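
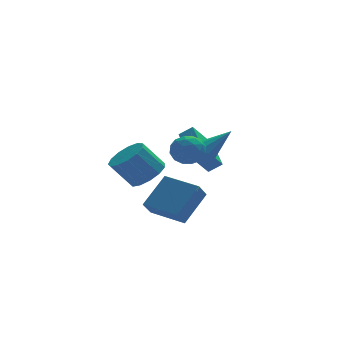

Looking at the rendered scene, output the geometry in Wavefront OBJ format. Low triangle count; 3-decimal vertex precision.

v -2.036 1.917 -0.943
v -1.374 1.347 -0.343
v -2.382 1.593 1.003
v -3.044 2.163 0.403
v -1.188 1.913 -0.307
v -2.196 2.159 1.039
v -1.271 2.481 -0.473
v -2.279 2.727 0.873
v -1.597 2.869 -0.789
v -2.605 3.116 0.557
v -2.062 2.955 -1.153
v -3.071 3.202 0.193
v -2.519 2.712 -1.451
v -3.528 2.958 -0.105
v -2.823 2.216 -1.587
v -3.831 2.462 -0.241
v -2.876 1.625 -1.519
v -3.885 1.871 -0.173
v -2.663 1.127 -1.268
v -3.671 1.373 0.078
v -2.251 0.879 -0.914
v -3.259 1.126 0.432
v -1.77 0.961 -0.569
v -2.778 1.208 0.777
v -2.742 -3.513 2.931
v -2.003 -3.168 3.24
v -1.997 -4.292 2.02
v -1.258 -3.947 2.329
v -1.727 -4.489 2.826
v -2.188 -4.007 3.389
v -1.812 -3.453 1.871
v -2.273 -2.971 2.434
v -1.428 -3.13 2.585
v -1.376 -3.771 3.175
v -2.624 -3.689 2.085
v -2.572 -4.33 2.675
v -2.438 -3.272 3.166
v -1.562 -4.188 2.094
v -1.838 -4.507 2.386
v -1.403 -4.304 2.568
v -2.547 -3.765 3.253
v -2.112 -3.562 3.435
v -1.95 -4.339 3.192
v -1.888 -3.898 1.825
v -1.453 -3.695 2.007
v -2.597 -3.156 2.692
v -2.162 -2.953 2.874
v -2.05 -3.121 2.068
v -1.665 -3.047 2.962
v -1.227 -3.505 2.426
v -1.553 -3.215 2.157
v -1.824 -2.931 2.488
v -1.635 -3.423 3.309
v -1.197 -3.882 2.773
v -1.473 -4.2 3.066
v -1.743 -3.917 3.397
v -1.297 -3.401 2.924
v -2.803 -3.578 2.487
v -2.365 -4.037 1.951
v -2.257 -3.543 1.863
v -2.527 -3.26 2.194
v -2.773 -3.955 2.834
v -2.335 -4.413 2.298
v -2.176 -4.529 2.772
v -2.447 -4.245 3.103
v -2.703 -4.059 2.336
v -1.065 -1.077 1.269
v -0.449 -1.299 1.746
v -0.831 0.905 1.888
v -0.215 0.683 2.365
v 0.035 -0.803 -0.025
v 0.651 -1.025 0.452
v 0.269 1.179 0.594
v 0.885 0.957 1.071
v -2.128 -2.631 -1.826
v -0.815 -1.9 -0.446
v -3.239 -1.031 -1.616
v -1.927 -0.3 -0.236
v -1.593 -2.16 -2.584
v -0.281 -1.429 -1.204
v -2.705 -0.56 -2.374
v -1.392 0.171 -0.994
v -0.94 -2.769 2.044
v -0.541 -2.649 1.506
v 0.46 -2.611 3.116
v -0.688 -2.28 1.643
v -0.931 -2.098 1.934
v -1.177 -2.172 2.266
v -1.333 -2.474 2.513
v -1.338 -2.888 2.581
v -1.192 -3.257 2.444
v -0.948 -3.44 2.154
v -0.702 -3.366 1.822
v -0.546 -3.064 1.574
f 2 1 5
f 2 5 3
f 3 5 6
f 3 6 4
f 5 1 7
f 5 7 6
f 6 7 8
f 6 8 4
f 7 1 9
f 7 9 8
f 8 9 10
f 8 10 4
f 9 1 11
f 9 11 10
f 10 11 12
f 10 12 4
f 11 1 13
f 11 13 12
f 12 13 14
f 12 14 4
f 13 1 15
f 13 15 14
f 14 15 16
f 14 16 4
f 15 1 17
f 15 17 16
f 16 17 18
f 16 18 4
f 17 1 19
f 17 19 18
f 18 19 20
f 18 20 4
f 19 1 21
f 19 21 20
f 20 21 22
f 20 22 4
f 21 1 23
f 21 23 22
f 22 23 24
f 22 24 4
f 23 1 2
f 23 2 24
f 24 2 3
f 24 3 4
f 25 62 41
f 62 36 65
f 41 65 30
f 62 65 41
f 25 41 37
f 41 30 42
f 37 42 26
f 41 42 37
f 25 37 46
f 37 26 47
f 46 47 32
f 37 47 46
f 25 46 58
f 46 32 61
f 58 61 35
f 46 61 58
f 25 58 62
f 58 35 66
f 62 66 36
f 58 66 62
f 26 42 53
f 42 30 56
f 53 56 34
f 42 56 53
f 30 65 43
f 65 36 64
f 43 64 29
f 65 64 43
f 36 66 63
f 66 35 59
f 63 59 27
f 66 59 63
f 35 61 60
f 61 32 48
f 60 48 31
f 61 48 60
f 32 47 52
f 47 26 49
f 52 49 33
f 47 49 52
f 28 54 40
f 54 34 55
f 40 55 29
f 54 55 40
f 28 40 38
f 40 29 39
f 38 39 27
f 40 39 38
f 28 38 45
f 38 27 44
f 45 44 31
f 38 44 45
f 28 45 50
f 45 31 51
f 50 51 33
f 45 51 50
f 28 50 54
f 50 33 57
f 54 57 34
f 50 57 54
f 29 55 43
f 55 34 56
f 43 56 30
f 55 56 43
f 27 39 63
f 39 29 64
f 63 64 36
f 39 64 63
f 31 44 60
f 44 27 59
f 60 59 35
f 44 59 60
f 33 51 52
f 51 31 48
f 52 48 32
f 51 48 52
f 34 57 53
f 57 33 49
f 53 49 26
f 57 49 53
f 68 70 67
f 71 68 67
f 67 70 69
f 69 71 67
f 68 74 70
f 72 68 71
f 72 74 68
f 70 74 69
f 73 71 69
f 69 74 73
f 73 72 71
f 74 72 73
f 76 78 75
f 79 76 75
f 75 78 77
f 77 79 75
f 76 82 78
f 80 76 79
f 80 82 76
f 78 82 77
f 81 79 77
f 77 82 81
f 81 80 79
f 82 80 81
f 84 83 86
f 84 86 85
f 86 83 87
f 86 87 85
f 87 83 88
f 87 88 85
f 88 83 89
f 88 89 85
f 89 83 90
f 89 90 85
f 90 83 91
f 90 91 85
f 91 83 92
f 91 92 85
f 92 83 93
f 92 93 85
f 93 83 94
f 93 94 85
f 94 83 84
f 94 84 85



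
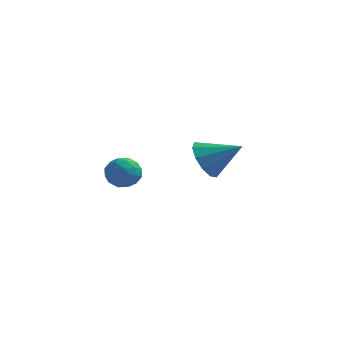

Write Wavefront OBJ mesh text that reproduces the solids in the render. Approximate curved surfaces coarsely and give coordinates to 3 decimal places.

v -4.196 -0.232 0.434
v -3.474 -0.155 0.683
v -4.106 -1.465 0.557
v -3.384 -1.388 0.806
v -3.968 -1.148 1.242
v -4.024 -0.386 1.166
v -3.556 -1.234 0.074
v -3.612 -0.472 -0.002
v -3.079 -0.774 0.46
v -3.333 -0.72 1.182
v -4.247 -0.9 0.058
v -4.501 -0.846 0.78
v -3.843 -0.086 0.548
v -3.737 -1.534 0.692
v -4.08 -1.393 0.949
v -3.656 -1.348 1.095
v -4.166 -0.221 0.832
v -3.742 -0.176 0.978
v -4.032 -0.759 1.307
v -3.838 -1.444 0.262
v -3.414 -1.399 0.408
v -3.924 -0.272 0.145
v -3.5 -0.227 0.291
v -3.548 -0.861 -0.067
v -3.186 -0.404 0.563
v -3.133 -1.128 0.635
v -3.234 -1.038 0.205
v -3.267 -0.59 0.16
v -3.336 -0.372 0.987
v -3.283 -1.097 1.06
v -3.626 -0.956 1.316
v -3.659 -0.508 1.272
v -3.103 -0.736 0.857
v -4.297 -0.523 0.18
v -4.244 -1.248 0.253
v -3.921 -1.112 -0.032
v -3.954 -0.664 -0.076
v -4.447 -0.492 0.605
v -4.394 -1.216 0.677
v -4.313 -1.03 1.08
v -4.346 -0.582 1.035
v -4.477 -0.884 0.383
v -1.669 3.949 -0.489
v -1.227 4.368 -1.282
v -0.191 4.011 0.369
v -1.452 4.821 -0.927
v -1.76 4.941 -0.405
v -2.033 4.683 0.085
v -2.167 4.144 0.356
v -2.111 3.53 0.305
v -1.887 3.077 -0.05
v -1.579 2.957 -0.572
v -1.306 3.215 -1.063
v -1.171 3.754 -1.334
f 1 38 17
f 38 12 41
f 17 41 6
f 38 41 17
f 1 17 13
f 17 6 18
f 13 18 2
f 17 18 13
f 1 13 22
f 13 2 23
f 22 23 8
f 13 23 22
f 1 22 34
f 22 8 37
f 34 37 11
f 22 37 34
f 1 34 38
f 34 11 42
f 38 42 12
f 34 42 38
f 2 18 29
f 18 6 32
f 29 32 10
f 18 32 29
f 6 41 19
f 41 12 40
f 19 40 5
f 41 40 19
f 12 42 39
f 42 11 35
f 39 35 3
f 42 35 39
f 11 37 36
f 37 8 24
f 36 24 7
f 37 24 36
f 8 23 28
f 23 2 25
f 28 25 9
f 23 25 28
f 4 30 16
f 30 10 31
f 16 31 5
f 30 31 16
f 4 16 14
f 16 5 15
f 14 15 3
f 16 15 14
f 4 14 21
f 14 3 20
f 21 20 7
f 14 20 21
f 4 21 26
f 21 7 27
f 26 27 9
f 21 27 26
f 4 26 30
f 26 9 33
f 30 33 10
f 26 33 30
f 5 31 19
f 31 10 32
f 19 32 6
f 31 32 19
f 3 15 39
f 15 5 40
f 39 40 12
f 15 40 39
f 7 20 36
f 20 3 35
f 36 35 11
f 20 35 36
f 9 27 28
f 27 7 24
f 28 24 8
f 27 24 28
f 10 33 29
f 33 9 25
f 29 25 2
f 33 25 29
f 44 43 46
f 44 46 45
f 46 43 47
f 46 47 45
f 47 43 48
f 47 48 45
f 48 43 49
f 48 49 45
f 49 43 50
f 49 50 45
f 50 43 51
f 50 51 45
f 51 43 52
f 51 52 45
f 52 43 53
f 52 53 45
f 53 43 54
f 53 54 45
f 54 43 44
f 54 44 45



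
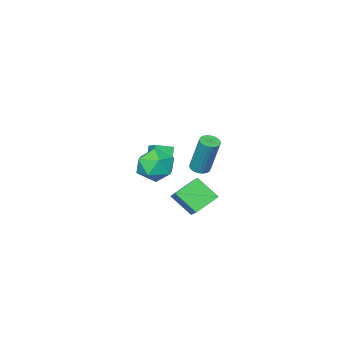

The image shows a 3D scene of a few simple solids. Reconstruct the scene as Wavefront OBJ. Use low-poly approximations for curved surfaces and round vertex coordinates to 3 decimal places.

v -3.804 -4.859 2.658
v -3.451 -3.895 3.176
v -4.605 -4.444 2.432
v -4.252 -3.48 2.951
v -3.368 -4.52 1.729
v -3.015 -3.556 2.248
v -4.169 -4.105 1.504
v -3.816 -3.141 2.022
v -0.561 -0.099 4.553
v -0.025 -0.257 3.687
v -1.675 -1.243 4.073
v -1.139 -1.401 3.207
v -0.75 -1.696 4.115
v -0.062 -0.989 4.411
v -1.638 -0.511 3.349
v -0.95 0.196 3.645
v -0.691 -0.512 2.943
v -0.142 -1.245 3.416
v -1.558 -0.255 4.344
v -1.009 -0.988 4.817
v -3.55 -0.754 2.84
v -3.04 -0.755 2.841
v -3.04 -0.047 4.86
v -3.55 -0.046 4.86
v -3.078 -0.571 2.776
v -3.079 0.137 4.796
v -3.188 -0.414 2.721
v -3.189 0.293 4.741
v -3.353 -0.31 2.685
v -3.354 0.398 4.704
v -3.549 -0.272 2.672
v -3.549 0.435 4.691
v -3.744 -0.309 2.684
v -3.744 0.399 4.704
v -3.91 -0.413 2.721
v -3.91 0.295 4.74
v -4.02 -0.569 2.775
v -4.021 0.139 4.795
v -4.06 -0.753 2.84
v -4.06 -0.045 4.859
v -4.021 -0.937 2.904
v -4.022 -0.229 4.924
v -3.911 -1.093 2.959
v -3.912 -0.386 4.979
v -3.746 -1.198 2.996
v -3.747 -0.49 5.015
v -3.551 -1.235 3.009
v -3.551 -0.528 5.028
v -3.356 -1.199 2.996
v -3.356 -0.491 5.016
v -3.19 -1.095 2.96
v -3.19 -0.387 4.979
v -3.079 -0.939 2.905
v -3.08 -0.231 4.925
v -1.184 1.391 1.405
v -0.78 0.416 2.355
v -2.32 1.586 2.088
v -1.917 0.61 3.037
v -0.343 2.73 2.423
v 0.06 1.754 3.372
v -1.48 2.924 3.105
v -1.076 1.949 4.055
f 2 4 1
f 5 2 1
f 1 4 3
f 3 5 1
f 2 8 4
f 6 2 5
f 6 8 2
f 4 8 3
f 7 5 3
f 3 8 7
f 7 6 5
f 8 6 7
f 9 20 14
f 9 14 10
f 9 10 16
f 9 16 19
f 9 19 20
f 10 14 18
f 14 20 13
f 20 19 11
f 19 16 15
f 16 10 17
f 12 18 13
f 12 13 11
f 12 11 15
f 12 15 17
f 12 17 18
f 13 18 14
f 11 13 20
f 15 11 19
f 17 15 16
f 18 17 10
f 22 21 25
f 22 25 23
f 23 25 26
f 23 26 24
f 25 21 27
f 25 27 26
f 26 27 28
f 26 28 24
f 27 21 29
f 27 29 28
f 28 29 30
f 28 30 24
f 29 21 31
f 29 31 30
f 30 31 32
f 30 32 24
f 31 21 33
f 31 33 32
f 32 33 34
f 32 34 24
f 33 21 35
f 33 35 34
f 34 35 36
f 34 36 24
f 35 21 37
f 35 37 36
f 36 37 38
f 36 38 24
f 37 21 39
f 37 39 38
f 38 39 40
f 38 40 24
f 39 21 41
f 39 41 40
f 40 41 42
f 40 42 24
f 41 21 43
f 41 43 42
f 42 43 44
f 42 44 24
f 43 21 45
f 43 45 44
f 44 45 46
f 44 46 24
f 45 21 47
f 45 47 46
f 46 47 48
f 46 48 24
f 47 21 49
f 47 49 48
f 48 49 50
f 48 50 24
f 49 21 51
f 49 51 50
f 50 51 52
f 50 52 24
f 51 21 53
f 51 53 52
f 52 53 54
f 52 54 24
f 53 21 22
f 53 22 54
f 54 22 23
f 54 23 24
f 56 58 55
f 59 56 55
f 55 58 57
f 57 59 55
f 56 62 58
f 60 56 59
f 60 62 56
f 58 62 57
f 61 59 57
f 57 62 61
f 61 60 59
f 62 60 61



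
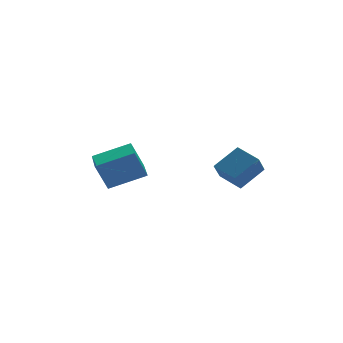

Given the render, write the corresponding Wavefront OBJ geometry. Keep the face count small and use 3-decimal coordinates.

v 0.486 -0.549 2.572
v 1.766 -0.406 3.487
v 0.048 0.655 2.996
v 1.329 0.799 3.911
v 1.071 -0.019 1.669
v 2.352 0.125 2.584
v 0.634 1.186 2.093
v 1.914 1.329 3.008
v -4.636 1.78 2.008
v -5.182 1.971 3.402
v -4.085 3.367 2.006
v -4.631 3.558 3.401
v -2.969 1.202 2.739
v -3.515 1.393 4.134
v -2.418 2.789 2.738
v -2.964 2.98 4.132
f 2 4 1
f 5 2 1
f 1 4 3
f 3 5 1
f 2 8 4
f 6 2 5
f 6 8 2
f 4 8 3
f 7 5 3
f 3 8 7
f 7 6 5
f 8 6 7
f 10 12 9
f 13 10 9
f 9 12 11
f 11 13 9
f 10 16 12
f 14 10 13
f 14 16 10
f 12 16 11
f 15 13 11
f 11 16 15
f 15 14 13
f 16 14 15



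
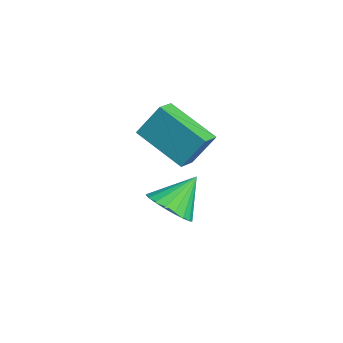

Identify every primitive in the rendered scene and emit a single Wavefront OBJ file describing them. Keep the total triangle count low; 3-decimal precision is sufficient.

v 3.433 1.881 -2.184
v 4.333 1.864 -1.851
v 3.027 2.919 -1.036
v 4.348 2.163 -2.115
v 4.205 2.413 -2.391
v 3.929 2.571 -2.632
v 3.566 2.61 -2.795
v 3.181 2.523 -2.853
v 2.839 2.325 -2.795
v 2.6 2.05 -2.631
v 2.505 1.746 -2.39
v 2.571 1.466 -2.114
v 2.785 1.257 -1.849
v 3.112 1.156 -1.643
v 3.494 1.181 -1.53
v 3.865 1.327 -1.53
v 4.162 1.568 -1.644
v 3.099 0.855 1.476
v 3.24 1.623 2.687
v 2.489 1.361 1.227
v 2.631 2.128 2.437
v 4.489 2.072 0.543
v 4.631 2.839 1.753
v 3.88 2.577 0.293
v 4.021 3.345 1.504
f 2 1 4
f 2 4 3
f 4 1 5
f 4 5 3
f 5 1 6
f 5 6 3
f 6 1 7
f 6 7 3
f 7 1 8
f 7 8 3
f 8 1 9
f 8 9 3
f 9 1 10
f 9 10 3
f 10 1 11
f 10 11 3
f 11 1 12
f 11 12 3
f 12 1 13
f 12 13 3
f 13 1 14
f 13 14 3
f 14 1 15
f 14 15 3
f 15 1 16
f 15 16 3
f 16 1 17
f 16 17 3
f 17 1 2
f 17 2 3
f 19 21 18
f 22 19 18
f 18 21 20
f 20 22 18
f 19 25 21
f 23 19 22
f 23 25 19
f 21 25 20
f 24 22 20
f 20 25 24
f 24 23 22
f 25 23 24



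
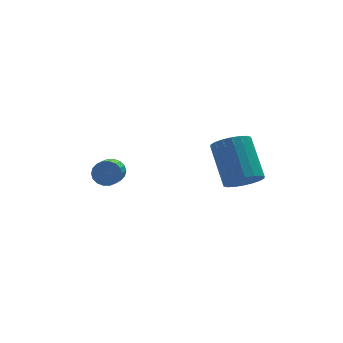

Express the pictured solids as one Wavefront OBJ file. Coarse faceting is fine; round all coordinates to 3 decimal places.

v -2.928 3.618 3.389
v -2.518 3.672 3.85
v -3.001 2.717 4.392
v -3.412 2.662 3.931
v -2.728 3.827 3.937
v -3.211 2.872 4.479
v -2.978 3.942 3.915
v -3.462 2.986 4.457
v -3.219 3.992 3.789
v -3.702 3.036 4.331
v -3.402 3.968 3.584
v -3.885 3.012 4.126
v -3.491 3.874 3.34
v -3.974 2.919 3.882
v -3.468 3.73 3.106
v -3.952 2.775 3.648
v -3.339 3.563 2.928
v -3.822 2.608 3.47
v -3.129 3.408 2.841
v -3.612 2.453 3.383
v -2.878 3.294 2.863
v -3.362 2.338 3.405
v -2.638 3.244 2.989
v -3.121 2.288 3.531
v -2.455 3.268 3.194
v -2.938 2.312 3.736
v -2.366 3.361 3.438
v -2.849 2.406 3.98
v -2.388 3.505 3.672
v -2.872 2.55 4.214
v 1.92 1.164 3.243
v 2.458 1.618 2.731
v 2.458 3.21 4.146
v 1.92 2.756 4.657
v 2.108 1.728 2.608
v 2.108 3.32 4.022
v 1.721 1.726 2.61
v 1.721 3.319 4.024
v 1.373 1.613 2.737
v 1.373 3.206 4.152
v 1.134 1.411 2.964
v 1.134 3.004 4.379
v 1.05 1.16 3.247
v 1.05 2.752 4.662
v 1.139 0.91 3.529
v 1.139 2.502 4.943
v 1.382 0.71 3.754
v 1.382 2.302 5.169
v 1.732 0.6 3.878
v 1.732 2.192 5.292
v 2.119 0.601 3.876
v 2.119 2.194 5.29
v 2.467 0.714 3.748
v 2.467 2.307 5.163
v 2.706 0.916 3.521
v 2.706 2.509 4.936
v 2.79 1.168 3.238
v 2.79 2.76 4.653
v 2.701 1.418 2.957
v 2.701 3.01 4.371
f 2 1 5
f 2 5 3
f 3 5 6
f 3 6 4
f 5 1 7
f 5 7 6
f 6 7 8
f 6 8 4
f 7 1 9
f 7 9 8
f 8 9 10
f 8 10 4
f 9 1 11
f 9 11 10
f 10 11 12
f 10 12 4
f 11 1 13
f 11 13 12
f 12 13 14
f 12 14 4
f 13 1 15
f 13 15 14
f 14 15 16
f 14 16 4
f 15 1 17
f 15 17 16
f 16 17 18
f 16 18 4
f 17 1 19
f 17 19 18
f 18 19 20
f 18 20 4
f 19 1 21
f 19 21 20
f 20 21 22
f 20 22 4
f 21 1 23
f 21 23 22
f 22 23 24
f 22 24 4
f 23 1 25
f 23 25 24
f 24 25 26
f 24 26 4
f 25 1 27
f 25 27 26
f 26 27 28
f 26 28 4
f 27 1 29
f 27 29 28
f 28 29 30
f 28 30 4
f 29 1 2
f 29 2 30
f 30 2 3
f 30 3 4
f 32 31 35
f 32 35 33
f 33 35 36
f 33 36 34
f 35 31 37
f 35 37 36
f 36 37 38
f 36 38 34
f 37 31 39
f 37 39 38
f 38 39 40
f 38 40 34
f 39 31 41
f 39 41 40
f 40 41 42
f 40 42 34
f 41 31 43
f 41 43 42
f 42 43 44
f 42 44 34
f 43 31 45
f 43 45 44
f 44 45 46
f 44 46 34
f 45 31 47
f 45 47 46
f 46 47 48
f 46 48 34
f 47 31 49
f 47 49 48
f 48 49 50
f 48 50 34
f 49 31 51
f 49 51 50
f 50 51 52
f 50 52 34
f 51 31 53
f 51 53 52
f 52 53 54
f 52 54 34
f 53 31 55
f 53 55 54
f 54 55 56
f 54 56 34
f 55 31 57
f 55 57 56
f 56 57 58
f 56 58 34
f 57 31 59
f 57 59 58
f 58 59 60
f 58 60 34
f 59 31 32
f 59 32 60
f 60 32 33
f 60 33 34



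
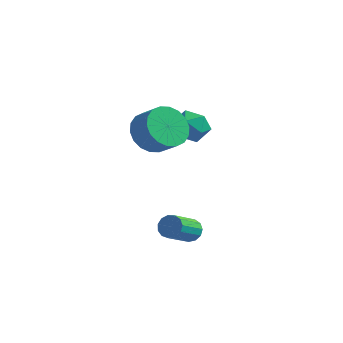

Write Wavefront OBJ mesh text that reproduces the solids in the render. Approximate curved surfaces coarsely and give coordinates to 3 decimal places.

v 2.333 -0.757 -2.127
v 2.875 -0.711 -1.926
v 2.649 -2.016 -1.011
v 2.107 -2.063 -1.213
v 2.687 -0.536 -1.724
v 2.46 -1.841 -0.809
v 2.386 -0.432 -1.65
v 2.159 -1.737 -0.735
v 2.069 -0.431 -1.728
v 1.842 -1.736 -0.813
v 1.835 -0.534 -1.932
v 1.608 -1.839 -1.017
v 1.76 -0.707 -2.198
v 1.533 -2.013 -1.284
v 1.867 -0.897 -2.442
v 1.64 -2.202 -1.527
v 2.122 -1.042 -2.586
v 1.895 -2.347 -1.671
v 2.444 -1.097 -2.584
v 2.217 -2.402 -1.67
v 2.731 -1.044 -2.438
v 2.504 -2.349 -1.523
v 2.892 -0.9 -2.192
v 2.665 -2.205 -1.277
v 0.185 -0.061 2.694
v 0.853 0.046 1.877
v 1.763 -0.192 2.59
v 1.095 -0.299 3.406
v 0.83 0.484 2.052
v 1.74 0.246 2.765
v 0.68 0.813 2.354
v 1.589 0.575 3.067
v 0.431 0.97 2.724
v 1.341 0.732 3.437
v 0.134 0.922 3.087
v 1.044 0.684 3.8
v -0.153 0.68 3.372
v 0.757 0.442 4.085
v -0.373 0.291 3.523
v 0.537 0.053 4.236
v -0.483 -0.168 3.51
v 0.427 -0.406 4.223
v -0.46 -0.606 3.335
v 0.45 -0.844 4.048
v -0.309 -0.935 3.033
v 0.6 -1.173 3.746
v -0.061 -1.092 2.663
v 0.849 -1.33 3.376
v 0.236 -1.044 2.3
v 1.146 -1.282 3.013
v 0.523 -0.802 2.015
v 1.433 -1.04 2.728
v 0.743 -0.413 1.864
v 1.653 -0.651 2.577
v 0.612 2.091 3.053
v 1.046 2.716 2.565
v 0.914 1.084 2.035
v 1.348 1.709 1.547
v 1.697 1.426 2.331
v 1.51 2.048 2.961
v 0.45 1.752 1.639
v 0.263 2.374 2.269
v 0.946 2.506 1.691
v 1.717 2.304 2.118
v 0.243 1.496 2.482
v 1.014 1.294 2.909
f 2 1 5
f 2 5 3
f 3 5 6
f 3 6 4
f 5 1 7
f 5 7 6
f 6 7 8
f 6 8 4
f 7 1 9
f 7 9 8
f 8 9 10
f 8 10 4
f 9 1 11
f 9 11 10
f 10 11 12
f 10 12 4
f 11 1 13
f 11 13 12
f 12 13 14
f 12 14 4
f 13 1 15
f 13 15 14
f 14 15 16
f 14 16 4
f 15 1 17
f 15 17 16
f 16 17 18
f 16 18 4
f 17 1 19
f 17 19 18
f 18 19 20
f 18 20 4
f 19 1 21
f 19 21 20
f 20 21 22
f 20 22 4
f 21 1 23
f 21 23 22
f 22 23 24
f 22 24 4
f 23 1 2
f 23 2 24
f 24 2 3
f 24 3 4
f 26 25 29
f 26 29 27
f 27 29 30
f 27 30 28
f 29 25 31
f 29 31 30
f 30 31 32
f 30 32 28
f 31 25 33
f 31 33 32
f 32 33 34
f 32 34 28
f 33 25 35
f 33 35 34
f 34 35 36
f 34 36 28
f 35 25 37
f 35 37 36
f 36 37 38
f 36 38 28
f 37 25 39
f 37 39 38
f 38 39 40
f 38 40 28
f 39 25 41
f 39 41 40
f 40 41 42
f 40 42 28
f 41 25 43
f 41 43 42
f 42 43 44
f 42 44 28
f 43 25 45
f 43 45 44
f 44 45 46
f 44 46 28
f 45 25 47
f 45 47 46
f 46 47 48
f 46 48 28
f 47 25 49
f 47 49 48
f 48 49 50
f 48 50 28
f 49 25 51
f 49 51 50
f 50 51 52
f 50 52 28
f 51 25 53
f 51 53 52
f 52 53 54
f 52 54 28
f 53 25 26
f 53 26 54
f 54 26 27
f 54 27 28
f 55 66 60
f 55 60 56
f 55 56 62
f 55 62 65
f 55 65 66
f 56 60 64
f 60 66 59
f 66 65 57
f 65 62 61
f 62 56 63
f 58 64 59
f 58 59 57
f 58 57 61
f 58 61 63
f 58 63 64
f 59 64 60
f 57 59 66
f 61 57 65
f 63 61 62
f 64 63 56



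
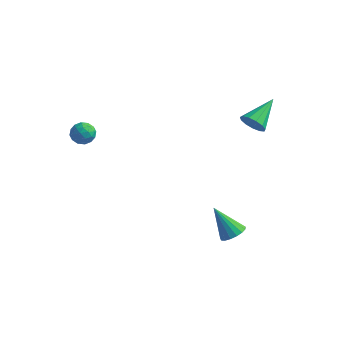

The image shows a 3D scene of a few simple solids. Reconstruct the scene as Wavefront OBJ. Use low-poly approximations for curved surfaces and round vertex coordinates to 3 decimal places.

v 3.688 -0.032 -4.555
v 4.105 0.469 -4.25
v 2.592 -0.028 -3.065
v 3.87 0.652 -4.423
v 3.593 0.678 -4.627
v 3.338 0.542 -4.814
v 3.163 0.274 -4.942
v 3.108 -0.064 -4.981
v 3.186 -0.395 -4.923
v 3.379 -0.642 -4.781
v 3.643 -0.75 -4.587
v 3.916 -0.693 -4.385
v 4.138 -0.485 -4.223
v 4.257 -0.173 -4.137
v 4.245 0.171 -4.147
v -2.885 -2.575 2.474
v -2.326 -2.864 2.235
v -3.214 -3.536 2.865
v -2.655 -3.825 2.626
v -2.617 -3.394 3.14
v -2.413 -2.799 2.899
v -3.127 -3.601 2.201
v -2.923 -3.006 1.96
v -2.476 -3.498 2.066
v -2.16 -3.37 2.647
v -3.38 -3.03 2.453
v -3.064 -2.902 3.034
v -2.576 -2.635 2.32
v -2.964 -3.765 2.78
v -2.941 -3.512 3.082
v -2.613 -3.681 2.941
v -2.628 -2.597 2.711
v -2.299 -2.767 2.57
v -2.47 -3.078 3.102
v -3.241 -3.633 2.53
v -2.912 -3.803 2.389
v -2.927 -2.719 2.159
v -2.599 -2.888 2.018
v -3.07 -3.322 1.998
v -2.336 -3.177 2.08
v -2.53 -3.742 2.31
v -2.807 -3.61 2.06
v -2.687 -3.261 1.918
v -2.151 -3.102 2.422
v -2.344 -3.667 2.651
v -2.322 -3.414 2.954
v -2.202 -3.064 2.812
v -2.239 -3.475 2.322
v -3.196 -2.733 2.449
v -3.389 -3.298 2.678
v -3.338 -3.336 2.288
v -3.218 -2.986 2.146
v -3.01 -2.658 2.79
v -3.204 -3.223 3.02
v -2.853 -3.139 3.182
v -2.733 -2.79 3.04
v -3.301 -2.925 2.778
v 3.409 2.293 1.97
v 3.653 2.582 1.346
v 3.651 3.947 2.83
v 3.246 2.64 1.349
v 2.891 2.588 1.549
v 2.7 2.442 1.883
v 2.734 2.249 2.244
v 2.983 2.07 2.519
v 3.367 1.962 2.619
v 3.764 1.959 2.513
v 4.049 2.062 2.235
v 4.13 2.238 1.872
v 3.983 2.432 1.541
f 2 1 4
f 2 4 3
f 4 1 5
f 4 5 3
f 5 1 6
f 5 6 3
f 6 1 7
f 6 7 3
f 7 1 8
f 7 8 3
f 8 1 9
f 8 9 3
f 9 1 10
f 9 10 3
f 10 1 11
f 10 11 3
f 11 1 12
f 11 12 3
f 12 1 13
f 12 13 3
f 13 1 14
f 13 14 3
f 14 1 15
f 14 15 3
f 15 1 2
f 15 2 3
f 16 53 32
f 53 27 56
f 32 56 21
f 53 56 32
f 16 32 28
f 32 21 33
f 28 33 17
f 32 33 28
f 16 28 37
f 28 17 38
f 37 38 23
f 28 38 37
f 16 37 49
f 37 23 52
f 49 52 26
f 37 52 49
f 16 49 53
f 49 26 57
f 53 57 27
f 49 57 53
f 17 33 44
f 33 21 47
f 44 47 25
f 33 47 44
f 21 56 34
f 56 27 55
f 34 55 20
f 56 55 34
f 27 57 54
f 57 26 50
f 54 50 18
f 57 50 54
f 26 52 51
f 52 23 39
f 51 39 22
f 52 39 51
f 23 38 43
f 38 17 40
f 43 40 24
f 38 40 43
f 19 45 31
f 45 25 46
f 31 46 20
f 45 46 31
f 19 31 29
f 31 20 30
f 29 30 18
f 31 30 29
f 19 29 36
f 29 18 35
f 36 35 22
f 29 35 36
f 19 36 41
f 36 22 42
f 41 42 24
f 36 42 41
f 19 41 45
f 41 24 48
f 45 48 25
f 41 48 45
f 20 46 34
f 46 25 47
f 34 47 21
f 46 47 34
f 18 30 54
f 30 20 55
f 54 55 27
f 30 55 54
f 22 35 51
f 35 18 50
f 51 50 26
f 35 50 51
f 24 42 43
f 42 22 39
f 43 39 23
f 42 39 43
f 25 48 44
f 48 24 40
f 44 40 17
f 48 40 44
f 59 58 61
f 59 61 60
f 61 58 62
f 61 62 60
f 62 58 63
f 62 63 60
f 63 58 64
f 63 64 60
f 64 58 65
f 64 65 60
f 65 58 66
f 65 66 60
f 66 58 67
f 66 67 60
f 67 58 68
f 67 68 60
f 68 58 69
f 68 69 60
f 69 58 70
f 69 70 60
f 70 58 59
f 70 59 60



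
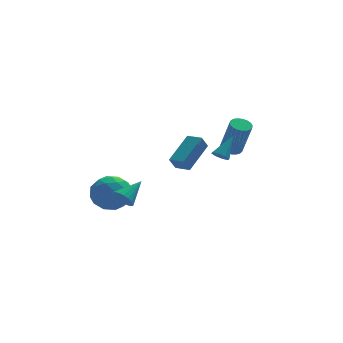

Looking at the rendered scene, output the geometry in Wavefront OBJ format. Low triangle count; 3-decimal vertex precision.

v 0.301 2.752 -0.23
v 1.576 4.055 0.853
v 0.695 2.99 -0.98
v 1.97 4.292 0.103
v 0.93 2.048 -0.123
v 2.205 3.35 0.96
v 1.324 2.285 -0.873
v 2.599 3.588 0.21
v -3.285 2.122 -2.805
v -2.753 2.711 -1.893
v -3.327 0.489 -1.727
v -2.795 1.078 -0.815
v -3.931 1.348 -1.128
v -3.905 2.357 -1.794
v -2.175 0.843 -1.826
v -2.149 1.852 -2.492
v -2.067 1.92 -1.288
v -3.152 2.232 -0.856
v -2.928 0.968 -2.764
v -4.013 1.28 -2.332
v -3.016 2.56 -2.443
v -3.064 0.64 -1.177
v -3.732 0.799 -1.361
v -3.42 1.145 -0.824
v -3.693 2.352 -2.385
v -3.38 2.698 -1.849
v -4.072 1.897 -1.4
v -2.7 0.502 -1.771
v -2.387 0.848 -1.235
v -2.66 2.055 -2.796
v -2.348 2.401 -2.259
v -2.008 1.303 -2.22
v -2.299 2.441 -1.551
v -2.324 1.481 -0.918
v -1.959 1.343 -1.512
v -1.944 1.936 -1.904
v -2.938 2.625 -1.298
v -2.962 1.665 -0.664
v -3.63 1.824 -0.848
v -3.615 2.417 -1.24
v -2.534 2.16 -0.942
v -3.118 1.535 -2.956
v -3.142 0.575 -2.322
v -2.465 0.783 -2.38
v -2.45 1.376 -2.772
v -3.756 1.719 -2.702
v -3.781 0.759 -2.069
v -4.136 1.264 -1.716
v -4.121 1.857 -2.108
v -3.546 1.04 -2.678
v 3.58 2.352 0.493
v 3.953 1.904 0.281
v 4.313 1.241 2.315
v 3.94 1.688 2.527
v 4.117 2.099 0.315
v 4.478 1.436 2.35
v 4.189 2.338 0.38
v 4.55 1.675 2.415
v 4.156 2.579 0.465
v 4.516 1.916 2.499
v 4.022 2.781 0.554
v 4.383 2.118 2.589
v 3.813 2.909 0.633
v 4.173 2.246 2.668
v 3.563 2.94 0.688
v 3.923 2.277 2.722
v 3.315 2.869 0.708
v 3.676 2.206 2.743
v 3.114 2.709 0.692
v 3.475 2.046 2.726
v 2.993 2.487 0.641
v 3.354 1.824 2.675
v 2.974 2.242 0.564
v 3.334 1.579 2.599
v 3.059 2.015 0.476
v 3.42 1.352 2.51
v 3.234 1.847 0.39
v 3.595 1.184 2.424
v 3.469 1.766 0.321
v 3.83 1.103 2.356
v 3.723 1.786 0.283
v 4.084 1.123 2.317
v 1.76 -2.752 2.46
v 2.143 -3.075 2.366
v 2.6 -2.068 3.54
v 2.162 -2.752 2.147
v 1.945 -2.43 2.111
v 1.619 -2.296 2.28
v 1.376 -2.43 2.555
v 1.357 -2.752 2.774
v 1.574 -3.075 2.809
v 1.9 -3.208 2.64
v -3.057 -1.96 -0.476
v -2.76 -1.784 -1.05
v -1.963 -1.22 0.316
v -2.935 -1.572 -1.008
v -3.131 -1.426 -0.874
v -3.314 -1.372 -0.67
v -3.452 -1.421 -0.434
v -3.523 -1.562 -0.204
v -3.513 -1.772 -0.022
v -3.424 -2.015 0.082
v -3.271 -2.248 0.09
v -3.082 -2.432 -0.001
v -2.888 -2.533 -0.173
v -2.724 -2.536 -0.398
v -2.617 -2.439 -0.636
v -2.586 -2.259 -0.847
v -2.637 -2.028 -0.993
f 2 4 1
f 5 2 1
f 1 4 3
f 3 5 1
f 2 8 4
f 6 2 5
f 6 8 2
f 4 8 3
f 7 5 3
f 3 8 7
f 7 6 5
f 8 6 7
f 9 46 25
f 46 20 49
f 25 49 14
f 46 49 25
f 9 25 21
f 25 14 26
f 21 26 10
f 25 26 21
f 9 21 30
f 21 10 31
f 30 31 16
f 21 31 30
f 9 30 42
f 30 16 45
f 42 45 19
f 30 45 42
f 9 42 46
f 42 19 50
f 46 50 20
f 42 50 46
f 10 26 37
f 26 14 40
f 37 40 18
f 26 40 37
f 14 49 27
f 49 20 48
f 27 48 13
f 49 48 27
f 20 50 47
f 50 19 43
f 47 43 11
f 50 43 47
f 19 45 44
f 45 16 32
f 44 32 15
f 45 32 44
f 16 31 36
f 31 10 33
f 36 33 17
f 31 33 36
f 12 38 24
f 38 18 39
f 24 39 13
f 38 39 24
f 12 24 22
f 24 13 23
f 22 23 11
f 24 23 22
f 12 22 29
f 22 11 28
f 29 28 15
f 22 28 29
f 12 29 34
f 29 15 35
f 34 35 17
f 29 35 34
f 12 34 38
f 34 17 41
f 38 41 18
f 34 41 38
f 13 39 27
f 39 18 40
f 27 40 14
f 39 40 27
f 11 23 47
f 23 13 48
f 47 48 20
f 23 48 47
f 15 28 44
f 28 11 43
f 44 43 19
f 28 43 44
f 17 35 36
f 35 15 32
f 36 32 16
f 35 32 36
f 18 41 37
f 41 17 33
f 37 33 10
f 41 33 37
f 52 51 55
f 52 55 53
f 53 55 56
f 53 56 54
f 55 51 57
f 55 57 56
f 56 57 58
f 56 58 54
f 57 51 59
f 57 59 58
f 58 59 60
f 58 60 54
f 59 51 61
f 59 61 60
f 60 61 62
f 60 62 54
f 61 51 63
f 61 63 62
f 62 63 64
f 62 64 54
f 63 51 65
f 63 65 64
f 64 65 66
f 64 66 54
f 65 51 67
f 65 67 66
f 66 67 68
f 66 68 54
f 67 51 69
f 67 69 68
f 68 69 70
f 68 70 54
f 69 51 71
f 69 71 70
f 70 71 72
f 70 72 54
f 71 51 73
f 71 73 72
f 72 73 74
f 72 74 54
f 73 51 75
f 73 75 74
f 74 75 76
f 74 76 54
f 75 51 77
f 75 77 76
f 76 77 78
f 76 78 54
f 77 51 79
f 77 79 78
f 78 79 80
f 78 80 54
f 79 51 81
f 79 81 80
f 80 81 82
f 80 82 54
f 81 51 52
f 81 52 82
f 82 52 53
f 82 53 54
f 84 83 86
f 84 86 85
f 86 83 87
f 86 87 85
f 87 83 88
f 87 88 85
f 88 83 89
f 88 89 85
f 89 83 90
f 89 90 85
f 90 83 91
f 90 91 85
f 91 83 92
f 91 92 85
f 92 83 84
f 92 84 85
f 94 93 96
f 94 96 95
f 96 93 97
f 96 97 95
f 97 93 98
f 97 98 95
f 98 93 99
f 98 99 95
f 99 93 100
f 99 100 95
f 100 93 101
f 100 101 95
f 101 93 102
f 101 102 95
f 102 93 103
f 102 103 95
f 103 93 104
f 103 104 95
f 104 93 105
f 104 105 95
f 105 93 106
f 105 106 95
f 106 93 107
f 106 107 95
f 107 93 108
f 107 108 95
f 108 93 109
f 108 109 95
f 109 93 94
f 109 94 95



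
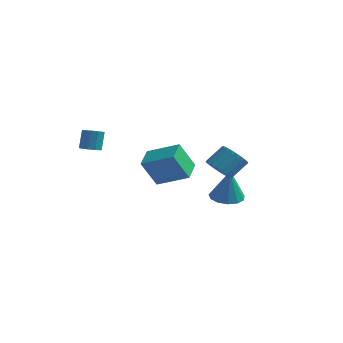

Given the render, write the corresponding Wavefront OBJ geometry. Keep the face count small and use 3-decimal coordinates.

v 1.916 1.546 -2.627
v 2.49 0.762 -2.818
v 2.284 1.314 -0.573
v 2.825 1.208 -2.828
v 2.872 1.761 -2.774
v 2.615 2.246 -2.673
v 2.136 2.509 -2.558
v 1.588 2.465 -2.465
v 1.144 2.13 -2.423
v 0.945 1.61 -2.447
v 1.055 1.069 -2.527
v 1.438 0.679 -2.64
v 1.973 0.565 -2.748
v -1.369 -0.383 -1.82
v -1.899 -1.135 -0.146
v -1.858 0.923 -1.389
v -2.388 0.172 0.285
v 0.468 0.048 -1.045
v -0.062 -0.703 0.629
v -0.021 1.355 -0.614
v -0.551 0.603 1.06
v 3.253 -1.402 0.604
v 4.074 -1.542 0.319
v 4.548 -0.658 1.252
v 3.727 -0.518 1.536
v 3.967 -1.263 0.109
v 4.441 -0.378 1.041
v 3.737 -1.008 -0.016
v 4.211 -0.123 0.916
v 3.423 -0.821 -0.034
v 3.897 0.064 0.898
v 3.079 -0.734 0.058
v 3.553 0.151 0.991
v 2.766 -0.763 0.245
v 3.24 0.121 1.177
v 2.537 -0.903 0.494
v 3.011 -0.018 1.426
v 2.432 -1.129 0.762
v 2.906 -0.244 1.694
v 2.468 -1.402 1.002
v 2.942 -0.517 1.935
v 2.641 -1.675 1.174
v 3.115 -0.791 2.106
v 2.919 -1.901 1.247
v 3.393 -1.017 2.179
v 3.255 -2.041 1.209
v 3.729 -1.157 2.141
v 3.591 -2.071 1.066
v 4.065 -1.186 1.999
v 3.868 -1.984 0.843
v 4.342 -1.1 1.776
v 4.039 -1.798 0.579
v 4.513 -0.913 1.512
v -3.758 -3.161 1.194
v -3.305 -2.766 1.093
v -3.388 -2.364 2.284
v -3.842 -2.759 2.386
v -3.63 -2.593 1.012
v -3.714 -2.191 2.203
v -4.004 -2.637 1.001
v -4.088 -2.236 2.192
v -4.284 -2.882 1.063
v -4.368 -2.48 2.254
v -4.364 -3.233 1.176
v -4.447 -2.831 2.367
v -4.212 -3.556 1.296
v -4.295 -3.154 2.487
v -3.886 -3.729 1.377
v -3.97 -3.327 2.568
v -3.512 -3.684 1.388
v -3.596 -3.283 2.579
v -3.232 -3.44 1.326
v -3.316 -3.038 2.517
v -3.153 -3.089 1.213
v -3.236 -2.687 2.404
f 2 1 4
f 2 4 3
f 4 1 5
f 4 5 3
f 5 1 6
f 5 6 3
f 6 1 7
f 6 7 3
f 7 1 8
f 7 8 3
f 8 1 9
f 8 9 3
f 9 1 10
f 9 10 3
f 10 1 11
f 10 11 3
f 11 1 12
f 11 12 3
f 12 1 13
f 12 13 3
f 13 1 2
f 13 2 3
f 15 17 14
f 18 15 14
f 14 17 16
f 16 18 14
f 15 21 17
f 19 15 18
f 19 21 15
f 17 21 16
f 20 18 16
f 16 21 20
f 20 19 18
f 21 19 20
f 23 22 26
f 23 26 24
f 24 26 27
f 24 27 25
f 26 22 28
f 26 28 27
f 27 28 29
f 27 29 25
f 28 22 30
f 28 30 29
f 29 30 31
f 29 31 25
f 30 22 32
f 30 32 31
f 31 32 33
f 31 33 25
f 32 22 34
f 32 34 33
f 33 34 35
f 33 35 25
f 34 22 36
f 34 36 35
f 35 36 37
f 35 37 25
f 36 22 38
f 36 38 37
f 37 38 39
f 37 39 25
f 38 22 40
f 38 40 39
f 39 40 41
f 39 41 25
f 40 22 42
f 40 42 41
f 41 42 43
f 41 43 25
f 42 22 44
f 42 44 43
f 43 44 45
f 43 45 25
f 44 22 46
f 44 46 45
f 45 46 47
f 45 47 25
f 46 22 48
f 46 48 47
f 47 48 49
f 47 49 25
f 48 22 50
f 48 50 49
f 49 50 51
f 49 51 25
f 50 22 52
f 50 52 51
f 51 52 53
f 51 53 25
f 52 22 23
f 52 23 53
f 53 23 24
f 53 24 25
f 55 54 58
f 55 58 56
f 56 58 59
f 56 59 57
f 58 54 60
f 58 60 59
f 59 60 61
f 59 61 57
f 60 54 62
f 60 62 61
f 61 62 63
f 61 63 57
f 62 54 64
f 62 64 63
f 63 64 65
f 63 65 57
f 64 54 66
f 64 66 65
f 65 66 67
f 65 67 57
f 66 54 68
f 66 68 67
f 67 68 69
f 67 69 57
f 68 54 70
f 68 70 69
f 69 70 71
f 69 71 57
f 70 54 72
f 70 72 71
f 71 72 73
f 71 73 57
f 72 54 74
f 72 74 73
f 73 74 75
f 73 75 57
f 74 54 55
f 74 55 75
f 75 55 56
f 75 56 57



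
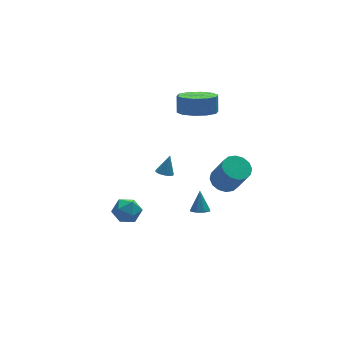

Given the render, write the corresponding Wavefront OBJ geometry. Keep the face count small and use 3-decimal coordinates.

v -0.435 -1.258 -2.407
v -0.023 -1.623 -2.304
v -0.225 -0.702 -1.273
v 0.116 -1.27 -2.503
v -0.068 -0.91 -2.646
v -0.467 -0.754 -2.648
v -0.848 -0.894 -2.509
v -0.987 -1.247 -2.31
v -0.803 -1.607 -2.167
v -0.404 -1.763 -2.165
v -0.749 3.019 -2.511
v -0.45 3.387 -2.724
v -0.311 3.301 -1.409
v -0.681 3.512 -2.664
v -0.93 3.504 -2.563
v -1.131 3.367 -2.448
v -1.23 3.136 -2.35
v -1.2 2.874 -2.295
v -1.049 2.651 -2.299
v -0.818 2.527 -2.359
v -0.568 2.535 -2.46
v -0.368 2.672 -2.575
v -0.269 2.903 -2.673
v -0.299 3.164 -2.728
v 0.989 -1.125 -0.427
v 1.775 -1.264 -0.652
v 2.078 -2.134 0.941
v 1.291 -1.995 1.167
v 1.783 -0.887 -0.447
v 2.086 -1.756 1.146
v 1.578 -0.573 -0.237
v 1.881 -1.442 1.356
v 1.216 -0.407 -0.078
v 1.518 -1.277 1.515
v 0.792 -0.434 -0.012
v 1.095 -1.303 1.581
v 0.421 -0.646 -0.057
v 0.724 -1.515 1.536
v 0.202 -0.986 -0.201
v 0.505 -1.856 1.392
v 0.194 -1.364 -0.406
v 0.497 -2.233 1.187
v 0.399 -1.678 -0.616
v 0.702 -2.547 0.977
v 0.762 -1.843 -0.775
v 1.064 -2.713 0.818
v 1.185 -1.817 -0.841
v 1.488 -2.686 0.752
v 1.556 -1.605 -0.796
v 1.859 -2.474 0.797
v 0.636 1.755 3.086
v 1.19 2.589 2.63
v 1.357 3.019 3.617
v 0.804 2.185 4.074
v 0.534 2.766 2.664
v 0.701 3.195 3.652
v -0.083 2.556 2.86
v 0.085 2.986 3.847
v -0.424 2.041 3.142
v -0.257 2.471 4.129
v -0.361 1.416 3.403
v -0.194 1.846 4.39
v 0.083 0.921 3.543
v 0.25 1.351 4.53
v 0.739 0.745 3.508
v 0.906 1.174 4.496
v 1.355 0.954 3.313
v 1.523 1.384 4.3
v 1.697 1.469 3.031
v 1.864 1.899 4.018
v 1.634 2.094 2.77
v 1.801 2.524 3.757
v -3.823 1.873 -2.897
v -2.987 1.837 -3.179
v -4.173 0.823 -3.801
v -3.337 0.787 -4.083
v -3.539 0.522 -3.264
v -3.323 1.171 -2.706
v -3.837 1.489 -4.274
v -3.621 2.138 -3.716
v -2.996 1.6 -4.03
v -2.811 1.002 -3.406
v -4.349 1.658 -3.574
v -4.164 1.06 -2.95
f 2 1 4
f 2 4 3
f 4 1 5
f 4 5 3
f 5 1 6
f 5 6 3
f 6 1 7
f 6 7 3
f 7 1 8
f 7 8 3
f 8 1 9
f 8 9 3
f 9 1 10
f 9 10 3
f 10 1 2
f 10 2 3
f 12 11 14
f 12 14 13
f 14 11 15
f 14 15 13
f 15 11 16
f 15 16 13
f 16 11 17
f 16 17 13
f 17 11 18
f 17 18 13
f 18 11 19
f 18 19 13
f 19 11 20
f 19 20 13
f 20 11 21
f 20 21 13
f 21 11 22
f 21 22 13
f 22 11 23
f 22 23 13
f 23 11 24
f 23 24 13
f 24 11 12
f 24 12 13
f 26 25 29
f 26 29 27
f 27 29 30
f 27 30 28
f 29 25 31
f 29 31 30
f 30 31 32
f 30 32 28
f 31 25 33
f 31 33 32
f 32 33 34
f 32 34 28
f 33 25 35
f 33 35 34
f 34 35 36
f 34 36 28
f 35 25 37
f 35 37 36
f 36 37 38
f 36 38 28
f 37 25 39
f 37 39 38
f 38 39 40
f 38 40 28
f 39 25 41
f 39 41 40
f 40 41 42
f 40 42 28
f 41 25 43
f 41 43 42
f 42 43 44
f 42 44 28
f 43 25 45
f 43 45 44
f 44 45 46
f 44 46 28
f 45 25 47
f 45 47 46
f 46 47 48
f 46 48 28
f 47 25 49
f 47 49 48
f 48 49 50
f 48 50 28
f 49 25 26
f 49 26 50
f 50 26 27
f 50 27 28
f 52 51 55
f 52 55 53
f 53 55 56
f 53 56 54
f 55 51 57
f 55 57 56
f 56 57 58
f 56 58 54
f 57 51 59
f 57 59 58
f 58 59 60
f 58 60 54
f 59 51 61
f 59 61 60
f 60 61 62
f 60 62 54
f 61 51 63
f 61 63 62
f 62 63 64
f 62 64 54
f 63 51 65
f 63 65 64
f 64 65 66
f 64 66 54
f 65 51 67
f 65 67 66
f 66 67 68
f 66 68 54
f 67 51 69
f 67 69 68
f 68 69 70
f 68 70 54
f 69 51 71
f 69 71 70
f 70 71 72
f 70 72 54
f 71 51 52
f 71 52 72
f 72 52 53
f 72 53 54
f 73 84 78
f 73 78 74
f 73 74 80
f 73 80 83
f 73 83 84
f 74 78 82
f 78 84 77
f 84 83 75
f 83 80 79
f 80 74 81
f 76 82 77
f 76 77 75
f 76 75 79
f 76 79 81
f 76 81 82
f 77 82 78
f 75 77 84
f 79 75 83
f 81 79 80
f 82 81 74



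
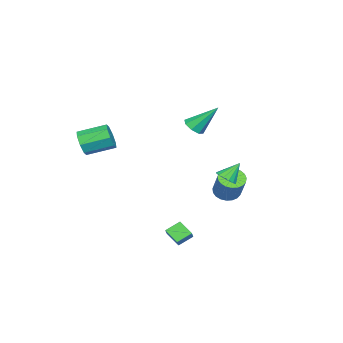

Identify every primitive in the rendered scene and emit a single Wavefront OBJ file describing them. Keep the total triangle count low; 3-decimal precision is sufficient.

v 1.151 1.736 -2.725
v 0.934 1.025 -2.183
v 1.757 1.942 -2.212
v 1.54 1.231 -1.67
v 1.7 1.229 -3.17
v 1.483 0.518 -2.628
v 2.306 1.435 -2.657
v 2.089 0.724 -2.115
v 1.723 -3.846 2.668
v 2.153 -3.851 3.282
v 1.508 -2.579 3.746
v 1.077 -2.574 3.132
v 2.397 -3.569 2.846
v 1.751 -2.297 3.309
v 2.245 -3.449 2.305
v 1.6 -2.177 2.768
v 1.787 -3.562 1.977
v 1.142 -2.289 2.441
v 1.292 -3.841 2.054
v 0.647 -2.569 2.518
v 1.049 -4.123 2.491
v 0.403 -2.851 2.954
v 1.2 -4.243 3.032
v 0.555 -2.971 3.495
v 1.658 -4.131 3.359
v 1.013 -2.858 3.823
v 1.051 3.351 1.375
v 1.346 3.836 1.256
v 0.589 3.849 2.265
v 1.087 3.864 1.106
v 0.819 3.754 1.029
v 0.612 3.536 1.044
v 0.524 3.269 1.147
v 0.576 3.024 1.312
v 0.756 2.866 1.493
v 1.014 2.838 1.643
v 1.283 2.947 1.721
v 1.489 3.165 1.706
v 1.578 3.432 1.602
v 1.526 3.678 1.438
v -3.897 1.27 -1.737
v -3.273 1.212 -2.092
v -2.479 1.833 -0.798
v -3.103 1.89 -0.443
v -3.364 1.487 -2.169
v -2.569 2.108 -0.875
v -3.546 1.725 -2.171
v -2.752 2.345 -0.877
v -3.789 1.883 -2.098
v -2.995 2.504 -0.804
v -4.051 1.936 -1.962
v -3.257 2.557 -0.669
v -4.286 1.873 -1.788
v -3.492 2.494 -0.494
v -4.454 1.706 -1.605
v -3.66 2.327 -0.311
v -4.526 1.464 -1.444
v -3.731 2.085 -0.151
v -4.489 1.188 -1.334
v -3.694 1.809 -0.041
v -4.349 0.926 -1.294
v -3.555 1.547 -0.001
v -4.132 0.723 -1.331
v -3.338 1.344 -0.037
v -3.874 0.615 -1.437
v -3.079 1.236 -0.144
v -3.62 0.62 -1.596
v -2.825 1.241 -0.302
v -3.414 0.738 -1.778
v -2.619 1.358 -0.485
v -3.291 0.947 -1.954
v -2.497 1.568 -0.66
v -1.779 0.424 3.252
v -1.175 0.56 3.283
v -2.101 1.556 4.588
v -1.41 0.845 2.985
v -1.862 0.883 2.843
v -2.265 0.652 2.942
v -2.383 0.288 3.222
v -2.147 0.003 3.52
v -1.696 -0.035 3.661
v -1.293 0.196 3.563
f 2 4 1
f 5 2 1
f 1 4 3
f 3 5 1
f 2 8 4
f 6 2 5
f 6 8 2
f 4 8 3
f 7 5 3
f 3 8 7
f 7 6 5
f 8 6 7
f 10 9 13
f 10 13 11
f 11 13 14
f 11 14 12
f 13 9 15
f 13 15 14
f 14 15 16
f 14 16 12
f 15 9 17
f 15 17 16
f 16 17 18
f 16 18 12
f 17 9 19
f 17 19 18
f 18 19 20
f 18 20 12
f 19 9 21
f 19 21 20
f 20 21 22
f 20 22 12
f 21 9 23
f 21 23 22
f 22 23 24
f 22 24 12
f 23 9 25
f 23 25 24
f 24 25 26
f 24 26 12
f 25 9 10
f 25 10 26
f 26 10 11
f 26 11 12
f 28 27 30
f 28 30 29
f 30 27 31
f 30 31 29
f 31 27 32
f 31 32 29
f 32 27 33
f 32 33 29
f 33 27 34
f 33 34 29
f 34 27 35
f 34 35 29
f 35 27 36
f 35 36 29
f 36 27 37
f 36 37 29
f 37 27 38
f 37 38 29
f 38 27 39
f 38 39 29
f 39 27 40
f 39 40 29
f 40 27 28
f 40 28 29
f 42 41 45
f 42 45 43
f 43 45 46
f 43 46 44
f 45 41 47
f 45 47 46
f 46 47 48
f 46 48 44
f 47 41 49
f 47 49 48
f 48 49 50
f 48 50 44
f 49 41 51
f 49 51 50
f 50 51 52
f 50 52 44
f 51 41 53
f 51 53 52
f 52 53 54
f 52 54 44
f 53 41 55
f 53 55 54
f 54 55 56
f 54 56 44
f 55 41 57
f 55 57 56
f 56 57 58
f 56 58 44
f 57 41 59
f 57 59 58
f 58 59 60
f 58 60 44
f 59 41 61
f 59 61 60
f 60 61 62
f 60 62 44
f 61 41 63
f 61 63 62
f 62 63 64
f 62 64 44
f 63 41 65
f 63 65 64
f 64 65 66
f 64 66 44
f 65 41 67
f 65 67 66
f 66 67 68
f 66 68 44
f 67 41 69
f 67 69 68
f 68 69 70
f 68 70 44
f 69 41 71
f 69 71 70
f 70 71 72
f 70 72 44
f 71 41 42
f 71 42 72
f 72 42 43
f 72 43 44
f 74 73 76
f 74 76 75
f 76 73 77
f 76 77 75
f 77 73 78
f 77 78 75
f 78 73 79
f 78 79 75
f 79 73 80
f 79 80 75
f 80 73 81
f 80 81 75
f 81 73 82
f 81 82 75
f 82 73 74
f 82 74 75



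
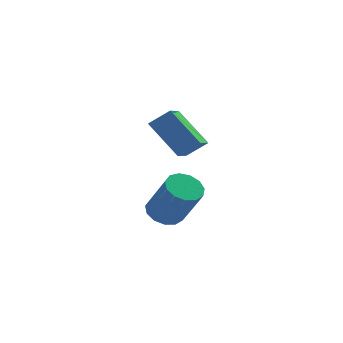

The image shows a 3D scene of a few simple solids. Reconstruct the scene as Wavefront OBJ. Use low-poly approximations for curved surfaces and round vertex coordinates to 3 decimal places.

v 3.197 0.982 -3.22
v 3.653 1.485 -3.2
v 4.32 0.822 -1.76
v 3.863 0.318 -1.78
v 3.349 1.608 -3.002
v 4.016 0.944 -1.562
v 2.996 1.531 -2.874
v 3.663 0.868 -1.434
v 2.707 1.281 -2.855
v 3.374 0.617 -1.415
v 2.573 0.935 -2.953
v 3.24 0.272 -1.513
v 2.637 0.604 -3.135
v 3.304 -0.059 -1.695
v 2.879 0.393 -3.344
v 3.546 -0.27 -1.904
v 3.222 0.369 -3.514
v 3.889 -0.294 -2.074
v 3.556 0.539 -3.59
v 4.223 -0.124 -2.15
v 3.777 0.85 -3.549
v 4.444 0.187 -2.109
v 3.813 1.203 -3.404
v 4.48 0.539 -1.964
v 2.732 -0.094 1.173
v 3.415 -0.001 1.703
v 2.962 1.062 0.673
v 3.645 1.155 1.204
v 3.675 -0.755 0.076
v 4.358 -0.662 0.607
v 3.905 0.401 -0.423
v 4.588 0.494 0.107
f 2 1 5
f 2 5 3
f 3 5 6
f 3 6 4
f 5 1 7
f 5 7 6
f 6 7 8
f 6 8 4
f 7 1 9
f 7 9 8
f 8 9 10
f 8 10 4
f 9 1 11
f 9 11 10
f 10 11 12
f 10 12 4
f 11 1 13
f 11 13 12
f 12 13 14
f 12 14 4
f 13 1 15
f 13 15 14
f 14 15 16
f 14 16 4
f 15 1 17
f 15 17 16
f 16 17 18
f 16 18 4
f 17 1 19
f 17 19 18
f 18 19 20
f 18 20 4
f 19 1 21
f 19 21 20
f 20 21 22
f 20 22 4
f 21 1 23
f 21 23 22
f 22 23 24
f 22 24 4
f 23 1 2
f 23 2 24
f 24 2 3
f 24 3 4
f 26 28 25
f 29 26 25
f 25 28 27
f 27 29 25
f 26 32 28
f 30 26 29
f 30 32 26
f 28 32 27
f 31 29 27
f 27 32 31
f 31 30 29
f 32 30 31



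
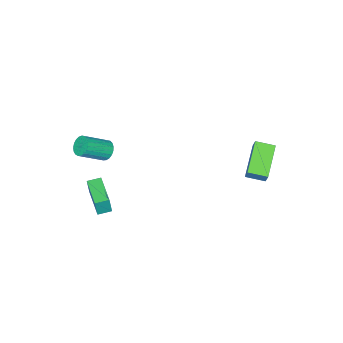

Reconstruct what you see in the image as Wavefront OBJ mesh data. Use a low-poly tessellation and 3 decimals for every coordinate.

v 2.806 -2.883 2.869
v 3.239 -2.693 2.423
v 4.528 -3.327 3.405
v 4.094 -3.517 3.851
v 3.224 -2.476 2.583
v 4.513 -3.11 3.565
v 3.137 -2.329 2.792
v 4.425 -2.963 3.774
v 2.992 -2.278 3.015
v 4.281 -2.912 3.997
v 2.815 -2.331 3.212
v 4.104 -2.965 4.194
v 2.637 -2.48 3.35
v 3.926 -3.114 4.332
v 2.488 -2.699 3.405
v 3.777 -3.333 4.387
v 2.393 -2.949 3.367
v 3.682 -3.583 4.349
v 2.37 -3.188 3.243
v 3.659 -3.822 4.225
v 2.423 -3.374 3.054
v 3.711 -4.008 4.036
v 2.541 -3.476 2.833
v 3.83 -4.11 3.815
v 2.705 -3.474 2.619
v 3.994 -4.109 3.601
v 2.887 -3.371 2.447
v 4.176 -4.005 3.429
v 3.054 -3.183 2.349
v 4.343 -3.817 3.331
v 3.179 -2.943 2.34
v 4.468 -3.577 3.322
v -4.08 1.801 1.14
v -3.861 2.135 1.935
v -4.69 2.76 0.906
v -4.471 3.093 1.701
v -2.289 2.727 0.259
v -2.07 3.06 1.054
v -2.899 3.685 0.025
v -2.68 4.019 0.82
v 2.332 -4.733 -2.686
v 2.487 -4.758 -1.526
v 1.649 -4.272 -2.584
v 1.805 -4.297 -1.425
v 3.415 -3.103 -2.795
v 3.571 -3.128 -1.636
v 2.733 -2.642 -2.694
v 2.888 -2.667 -1.534
f 2 1 5
f 2 5 3
f 3 5 6
f 3 6 4
f 5 1 7
f 5 7 6
f 6 7 8
f 6 8 4
f 7 1 9
f 7 9 8
f 8 9 10
f 8 10 4
f 9 1 11
f 9 11 10
f 10 11 12
f 10 12 4
f 11 1 13
f 11 13 12
f 12 13 14
f 12 14 4
f 13 1 15
f 13 15 14
f 14 15 16
f 14 16 4
f 15 1 17
f 15 17 16
f 16 17 18
f 16 18 4
f 17 1 19
f 17 19 18
f 18 19 20
f 18 20 4
f 19 1 21
f 19 21 20
f 20 21 22
f 20 22 4
f 21 1 23
f 21 23 22
f 22 23 24
f 22 24 4
f 23 1 25
f 23 25 24
f 24 25 26
f 24 26 4
f 25 1 27
f 25 27 26
f 26 27 28
f 26 28 4
f 27 1 29
f 27 29 28
f 28 29 30
f 28 30 4
f 29 1 31
f 29 31 30
f 30 31 32
f 30 32 4
f 31 1 2
f 31 2 32
f 32 2 3
f 32 3 4
f 34 36 33
f 37 34 33
f 33 36 35
f 35 37 33
f 34 40 36
f 38 34 37
f 38 40 34
f 36 40 35
f 39 37 35
f 35 40 39
f 39 38 37
f 40 38 39
f 42 44 41
f 45 42 41
f 41 44 43
f 43 45 41
f 42 48 44
f 46 42 45
f 46 48 42
f 44 48 43
f 47 45 43
f 43 48 47
f 47 46 45
f 48 46 47



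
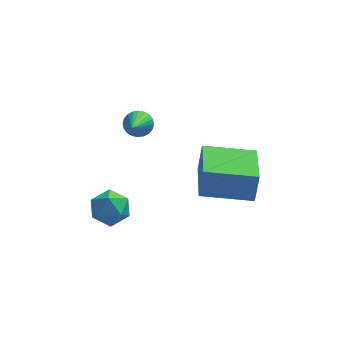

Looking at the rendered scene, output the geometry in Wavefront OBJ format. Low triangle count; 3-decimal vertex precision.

v -0.869 1.436 -0.955
v -0.713 1.683 0.209
v -0.88 3.501 -1.391
v -0.724 3.748 -0.227
v 1.124 1.392 -1.213
v 1.28 1.639 -0.049
v 1.113 3.457 -1.649
v 1.269 3.704 -0.485
v -3.019 3.113 1.647
v -2.819 2.778 1.245
v -3.201 1.507 2.893
v -2.635 2.837 1.347
v -2.51 2.937 1.495
v -2.462 3.064 1.666
v -2.498 3.199 1.835
v -2.615 3.32 1.974
v -2.792 3.41 2.064
v -3.005 3.455 2.09
v -3.219 3.447 2.049
v -3.403 3.389 1.947
v -3.529 3.288 1.799
v -3.577 3.161 1.628
v -3.54 3.027 1.46
v -3.424 2.905 1.321
v -3.246 2.815 1.231
v -3.034 2.771 1.204
v -3.991 0.571 0.289
v -3.556 0.608 -0.38
v -4.364 -0.628 -0.02
v -3.929 -0.591 -0.689
v -3.566 -0.621 0.022
v -3.335 0.12 0.213
v -4.585 -0.14 -0.613
v -4.354 0.601 -0.422
v -3.923 0.169 -0.938
v -3.293 -0.129 -0.545
v -4.627 0.109 0.145
v -3.997 -0.189 0.538
f 2 4 1
f 5 2 1
f 1 4 3
f 3 5 1
f 2 8 4
f 6 2 5
f 6 8 2
f 4 8 3
f 7 5 3
f 3 8 7
f 7 6 5
f 8 6 7
f 10 9 12
f 10 12 11
f 12 9 13
f 12 13 11
f 13 9 14
f 13 14 11
f 14 9 15
f 14 15 11
f 15 9 16
f 15 16 11
f 16 9 17
f 16 17 11
f 17 9 18
f 17 18 11
f 18 9 19
f 18 19 11
f 19 9 20
f 19 20 11
f 20 9 21
f 20 21 11
f 21 9 22
f 21 22 11
f 22 9 23
f 22 23 11
f 23 9 24
f 23 24 11
f 24 9 25
f 24 25 11
f 25 9 26
f 25 26 11
f 26 9 10
f 26 10 11
f 27 38 32
f 27 32 28
f 27 28 34
f 27 34 37
f 27 37 38
f 28 32 36
f 32 38 31
f 38 37 29
f 37 34 33
f 34 28 35
f 30 36 31
f 30 31 29
f 30 29 33
f 30 33 35
f 30 35 36
f 31 36 32
f 29 31 38
f 33 29 37
f 35 33 34
f 36 35 28



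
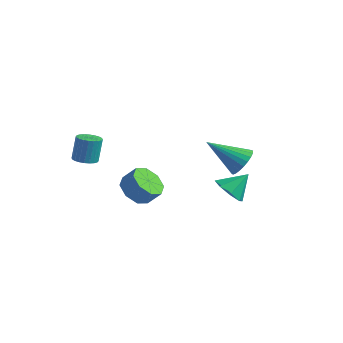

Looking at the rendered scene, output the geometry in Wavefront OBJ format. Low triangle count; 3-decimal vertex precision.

v 2.094 3.496 -2.761
v 2.382 3.984 -2.101
v 0.466 2.804 -1.539
v 2.173 4.201 -2.258
v 1.951 4.31 -2.491
v 1.752 4.295 -2.765
v 1.604 4.159 -3.038
v 1.531 3.922 -3.27
v 1.544 3.619 -3.424
v 1.641 3.298 -3.477
v 1.806 3.007 -3.421
v 2.015 2.791 -3.265
v 2.237 2.681 -3.032
v 2.436 2.696 -2.757
v 2.584 2.832 -2.484
v 2.657 3.07 -2.252
v 2.644 3.372 -2.098
v 2.548 3.693 -2.045
v -1.689 -0.13 -4.164
v -0.928 -0.176 -4.763
v -0.309 0.084 -3.995
v -1.071 0.13 -3.396
v -1.234 0.5 -4.744
v -0.615 0.76 -3.976
v -1.808 0.807 -4.386
v -1.189 1.067 -3.618
v -2.312 0.565 -3.898
v -1.693 0.825 -3.13
v -2.451 -0.084 -3.565
v -1.832 0.176 -2.797
v -2.145 -0.76 -3.584
v -1.526 -0.5 -2.816
v -1.571 -1.067 -3.942
v -0.952 -0.807 -3.174
v -1.067 -0.825 -4.43
v -0.448 -0.565 -3.662
v -3.354 -1.834 -1.606
v -2.725 -1.716 -1.622
v -2.777 -1.269 -0.35
v -3.406 -1.386 -0.334
v -2.818 -1.498 -1.703
v -2.869 -1.051 -0.43
v -2.992 -1.332 -1.768
v -3.043 -0.884 -0.495
v -3.221 -1.241 -1.809
v -3.272 -0.794 -0.536
v -3.471 -1.241 -1.819
v -3.522 -0.794 -0.546
v -3.702 -1.331 -1.797
v -3.754 -0.884 -0.524
v -3.881 -1.498 -1.746
v -3.933 -1.051 -0.473
v -3.98 -1.716 -1.673
v -4.031 -1.269 -0.4
v -3.983 -1.951 -1.59
v -4.035 -1.504 -0.318
v -3.891 -2.169 -1.51
v -3.942 -1.722 -0.237
v -3.717 -2.336 -1.445
v -3.768 -1.888 -0.172
v -3.488 -2.426 -1.404
v -3.539 -1.979 -0.131
v -3.238 -2.426 -1.394
v -3.289 -1.979 -0.121
v -3.006 -2.336 -1.416
v -3.058 -1.889 -0.143
v -2.827 -2.169 -1.467
v -2.879 -1.722 -0.194
v -2.729 -1.951 -1.54
v -2.78 -1.504 -0.267
v 3.155 0.587 -2.658
v 3.807 0.774 -3.235
v 3.705 1.433 -1.762
v 3.272 1.191 -3.301
v 2.669 1.254 -2.99
v 2.351 0.925 -2.485
v 2.504 0.399 -2.081
v 3.039 -0.018 -2.016
v 3.642 -0.081 -2.326
v 3.96 0.248 -2.831
f 2 1 4
f 2 4 3
f 4 1 5
f 4 5 3
f 5 1 6
f 5 6 3
f 6 1 7
f 6 7 3
f 7 1 8
f 7 8 3
f 8 1 9
f 8 9 3
f 9 1 10
f 9 10 3
f 10 1 11
f 10 11 3
f 11 1 12
f 11 12 3
f 12 1 13
f 12 13 3
f 13 1 14
f 13 14 3
f 14 1 15
f 14 15 3
f 15 1 16
f 15 16 3
f 16 1 17
f 16 17 3
f 17 1 18
f 17 18 3
f 18 1 2
f 18 2 3
f 20 19 23
f 20 23 21
f 21 23 24
f 21 24 22
f 23 19 25
f 23 25 24
f 24 25 26
f 24 26 22
f 25 19 27
f 25 27 26
f 26 27 28
f 26 28 22
f 27 19 29
f 27 29 28
f 28 29 30
f 28 30 22
f 29 19 31
f 29 31 30
f 30 31 32
f 30 32 22
f 31 19 33
f 31 33 32
f 32 33 34
f 32 34 22
f 33 19 35
f 33 35 34
f 34 35 36
f 34 36 22
f 35 19 20
f 35 20 36
f 36 20 21
f 36 21 22
f 38 37 41
f 38 41 39
f 39 41 42
f 39 42 40
f 41 37 43
f 41 43 42
f 42 43 44
f 42 44 40
f 43 37 45
f 43 45 44
f 44 45 46
f 44 46 40
f 45 37 47
f 45 47 46
f 46 47 48
f 46 48 40
f 47 37 49
f 47 49 48
f 48 49 50
f 48 50 40
f 49 37 51
f 49 51 50
f 50 51 52
f 50 52 40
f 51 37 53
f 51 53 52
f 52 53 54
f 52 54 40
f 53 37 55
f 53 55 54
f 54 55 56
f 54 56 40
f 55 37 57
f 55 57 56
f 56 57 58
f 56 58 40
f 57 37 59
f 57 59 58
f 58 59 60
f 58 60 40
f 59 37 61
f 59 61 60
f 60 61 62
f 60 62 40
f 61 37 63
f 61 63 62
f 62 63 64
f 62 64 40
f 63 37 65
f 63 65 64
f 64 65 66
f 64 66 40
f 65 37 67
f 65 67 66
f 66 67 68
f 66 68 40
f 67 37 69
f 67 69 68
f 68 69 70
f 68 70 40
f 69 37 38
f 69 38 70
f 70 38 39
f 70 39 40
f 72 71 74
f 72 74 73
f 74 71 75
f 74 75 73
f 75 71 76
f 75 76 73
f 76 71 77
f 76 77 73
f 77 71 78
f 77 78 73
f 78 71 79
f 78 79 73
f 79 71 80
f 79 80 73
f 80 71 72
f 80 72 73



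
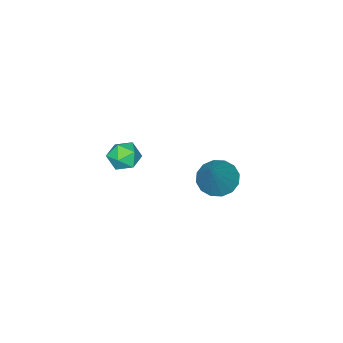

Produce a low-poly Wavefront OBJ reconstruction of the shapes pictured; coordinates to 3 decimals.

v 2.59 -2.516 1.122
v 3.007 -2.487 1.636
v 3.093 -3.393 0.764
v 3.51 -3.364 1.278
v 2.873 -3.518 1.377
v 2.563 -2.976 1.598
v 3.537 -2.904 0.802
v 3.227 -2.362 1.023
v 3.593 -2.726 1.438
v 3.182 -3.106 1.793
v 2.918 -2.774 0.607
v 2.507 -3.154 0.962
v -1.727 -2.588 -3.17
v -1.169 -3.173 -3.36
v -0.533 -1.992 -1.51
v -1.043 -2.825 -3.577
v -1.099 -2.413 -3.684
v -1.324 -2.048 -3.654
v -1.656 -1.827 -3.494
v -2.007 -1.811 -3.248
v -2.284 -2.003 -2.98
v -2.41 -2.352 -2.764
v -2.354 -2.764 -2.656
v -2.13 -3.129 -2.687
v -1.797 -3.349 -2.846
v -1.446 -3.365 -3.093
f 1 12 6
f 1 6 2
f 1 2 8
f 1 8 11
f 1 11 12
f 2 6 10
f 6 12 5
f 12 11 3
f 11 8 7
f 8 2 9
f 4 10 5
f 4 5 3
f 4 3 7
f 4 7 9
f 4 9 10
f 5 10 6
f 3 5 12
f 7 3 11
f 9 7 8
f 10 9 2
f 14 13 16
f 14 16 15
f 16 13 17
f 16 17 15
f 17 13 18
f 17 18 15
f 18 13 19
f 18 19 15
f 19 13 20
f 19 20 15
f 20 13 21
f 20 21 15
f 21 13 22
f 21 22 15
f 22 13 23
f 22 23 15
f 23 13 24
f 23 24 15
f 24 13 25
f 24 25 15
f 25 13 26
f 25 26 15
f 26 13 14
f 26 14 15



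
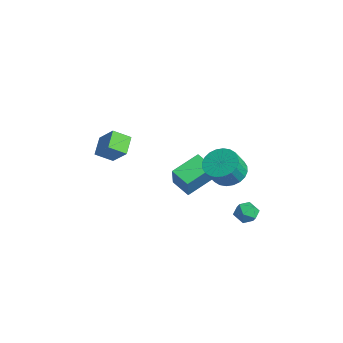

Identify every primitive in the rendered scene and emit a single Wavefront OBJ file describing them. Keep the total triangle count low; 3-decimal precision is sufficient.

v 1.303 1.635 -0.347
v 0.179 1.202 0.143
v 0.924 3.389 0.335
v -0.199 2.956 0.825
v 2.159 1.204 1.235
v 1.036 0.771 1.725
v 1.781 2.958 1.917
v 0.657 2.525 2.407
v 4.159 4.283 -1.404
v 4.685 4.168 -0.813
v 3.235 3.732 -0.687
v 3.761 3.617 -0.096
v 3.523 4.357 -0.281
v 4.094 4.698 -0.724
v 3.826 3.202 -0.776
v 4.397 3.543 -1.219
v 4.48 3.5 -0.426
v 4.292 4.214 -0.119
v 3.628 3.686 -1.381
v 3.44 4.4 -1.074
v 3.701 2.996 2.725
v 4.651 2.801 2.297
v 5.029 2.07 3.466
v 4.079 2.264 3.895
v 4.724 3.157 2.496
v 5.101 2.425 3.665
v 4.64 3.487 2.73
v 5.018 2.756 3.899
v 4.414 3.743 2.963
v 4.792 3.012 4.132
v 4.08 3.886 3.16
v 4.457 3.154 4.329
v 3.687 3.892 3.291
v 4.065 3.16 4.46
v 3.297 3.763 3.336
v 3.674 3.031 4.505
v 2.969 3.516 3.288
v 3.346 2.784 4.457
v 2.751 3.19 3.154
v 3.129 2.459 4.323
v 2.679 2.835 2.955
v 3.056 2.103 4.124
v 2.762 2.504 2.721
v 3.14 1.773 3.89
v 2.988 2.248 2.488
v 3.366 1.517 3.657
v 3.323 2.106 2.291
v 3.7 1.374 3.46
v 3.715 2.1 2.16
v 4.093 1.368 3.329
v 4.106 2.229 2.115
v 4.483 1.497 3.284
v 4.434 2.476 2.163
v 4.811 1.744 3.332
v -3.021 -1.117 0.603
v -3.313 -2.123 1.247
v -3.97 -0.427 1.25
v -4.262 -1.433 1.894
v -1.958 -0.707 1.726
v -2.25 -1.713 2.37
v -2.907 -0.017 2.373
v -3.199 -1.023 3.017
f 2 4 1
f 5 2 1
f 1 4 3
f 3 5 1
f 2 8 4
f 6 2 5
f 6 8 2
f 4 8 3
f 7 5 3
f 3 8 7
f 7 6 5
f 8 6 7
f 9 20 14
f 9 14 10
f 9 10 16
f 9 16 19
f 9 19 20
f 10 14 18
f 14 20 13
f 20 19 11
f 19 16 15
f 16 10 17
f 12 18 13
f 12 13 11
f 12 11 15
f 12 15 17
f 12 17 18
f 13 18 14
f 11 13 20
f 15 11 19
f 17 15 16
f 18 17 10
f 22 21 25
f 22 25 23
f 23 25 26
f 23 26 24
f 25 21 27
f 25 27 26
f 26 27 28
f 26 28 24
f 27 21 29
f 27 29 28
f 28 29 30
f 28 30 24
f 29 21 31
f 29 31 30
f 30 31 32
f 30 32 24
f 31 21 33
f 31 33 32
f 32 33 34
f 32 34 24
f 33 21 35
f 33 35 34
f 34 35 36
f 34 36 24
f 35 21 37
f 35 37 36
f 36 37 38
f 36 38 24
f 37 21 39
f 37 39 38
f 38 39 40
f 38 40 24
f 39 21 41
f 39 41 40
f 40 41 42
f 40 42 24
f 41 21 43
f 41 43 42
f 42 43 44
f 42 44 24
f 43 21 45
f 43 45 44
f 44 45 46
f 44 46 24
f 45 21 47
f 45 47 46
f 46 47 48
f 46 48 24
f 47 21 49
f 47 49 48
f 48 49 50
f 48 50 24
f 49 21 51
f 49 51 50
f 50 51 52
f 50 52 24
f 51 21 53
f 51 53 52
f 52 53 54
f 52 54 24
f 53 21 22
f 53 22 54
f 54 22 23
f 54 23 24
f 56 58 55
f 59 56 55
f 55 58 57
f 57 59 55
f 56 62 58
f 60 56 59
f 60 62 56
f 58 62 57
f 61 59 57
f 57 62 61
f 61 60 59
f 62 60 61



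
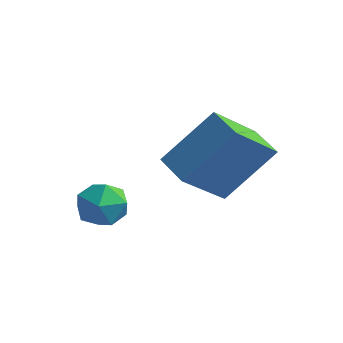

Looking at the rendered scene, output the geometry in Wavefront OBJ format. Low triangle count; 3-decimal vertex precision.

v 3.981 -0.208 0.697
v 3.604 -1.676 1.987
v 2.963 0.268 0.941
v 2.586 -1.2 2.231
v 4.894 0.94 2.269
v 4.517 -0.528 3.559
v 3.876 1.416 2.513
v 3.499 -0.052 3.803
v 1.126 -1.716 0.284
v 1.637 -1.598 0.929
v 1.323 -3.042 0.371
v 1.834 -2.924 1.016
v 1.02 -2.779 1.099
v 0.898 -1.959 1.045
v 2.062 -2.681 0.255
v 1.94 -1.861 0.201
v 2.215 -2.194 0.911
v 1.571 -2.255 1.432
v 1.389 -2.385 -0.132
v 0.745 -2.446 0.389
f 2 4 1
f 5 2 1
f 1 4 3
f 3 5 1
f 2 8 4
f 6 2 5
f 6 8 2
f 4 8 3
f 7 5 3
f 3 8 7
f 7 6 5
f 8 6 7
f 9 20 14
f 9 14 10
f 9 10 16
f 9 16 19
f 9 19 20
f 10 14 18
f 14 20 13
f 20 19 11
f 19 16 15
f 16 10 17
f 12 18 13
f 12 13 11
f 12 11 15
f 12 15 17
f 12 17 18
f 13 18 14
f 11 13 20
f 15 11 19
f 17 15 16
f 18 17 10



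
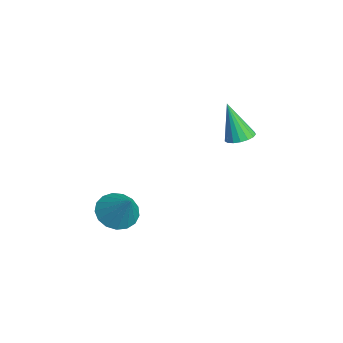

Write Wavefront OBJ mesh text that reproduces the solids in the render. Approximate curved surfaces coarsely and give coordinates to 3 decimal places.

v 3.061 -0.9 0.026
v 3.68 -1.019 -0.433
v 3.899 -0.58 1.074
v 3.602 -0.657 -0.481
v 3.4 -0.351 -0.412
v 3.12 -0.17 -0.244
v 2.827 -0.157 -0.013
v 2.587 -0.314 0.226
v 2.456 -0.605 0.42
v 2.463 -0.963 0.523
v 2.608 -1.307 0.512
v 2.856 -1.558 0.39
v 3.151 -1.658 0.184
v 3.426 -1.584 -0.057
v 3.617 -1.353 -0.28
v 2.398 3.356 2.752
v 2.888 3.513 2.914
v 2.042 2.964 4.208
v 2.744 3.727 2.936
v 2.521 3.855 2.916
v 2.269 3.869 2.858
v 2.047 3.766 2.776
v 1.906 3.568 2.688
v 1.877 3.322 2.615
v 1.967 3.083 2.573
v 2.156 2.907 2.572
v 2.401 2.834 2.612
v 2.645 2.88 2.684
v 2.832 3.035 2.772
v 2.92 3.264 2.854
f 2 1 4
f 2 4 3
f 4 1 5
f 4 5 3
f 5 1 6
f 5 6 3
f 6 1 7
f 6 7 3
f 7 1 8
f 7 8 3
f 8 1 9
f 8 9 3
f 9 1 10
f 9 10 3
f 10 1 11
f 10 11 3
f 11 1 12
f 11 12 3
f 12 1 13
f 12 13 3
f 13 1 14
f 13 14 3
f 14 1 15
f 14 15 3
f 15 1 2
f 15 2 3
f 17 16 19
f 17 19 18
f 19 16 20
f 19 20 18
f 20 16 21
f 20 21 18
f 21 16 22
f 21 22 18
f 22 16 23
f 22 23 18
f 23 16 24
f 23 24 18
f 24 16 25
f 24 25 18
f 25 16 26
f 25 26 18
f 26 16 27
f 26 27 18
f 27 16 28
f 27 28 18
f 28 16 29
f 28 29 18
f 29 16 30
f 29 30 18
f 30 16 17
f 30 17 18



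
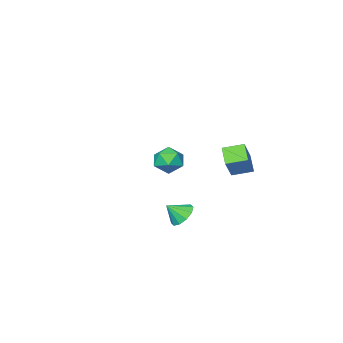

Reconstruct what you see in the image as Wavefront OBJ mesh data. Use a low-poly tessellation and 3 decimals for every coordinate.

v -2.021 3.13 2.236
v -2.467 2.282 2.925
v -1.132 3.726 3.543
v -1.578 2.878 4.233
v -1.122 2.422 1.947
v -1.568 1.574 2.637
v -0.233 3.018 3.255
v -0.679 2.17 3.944
v -2.092 -2.92 0.279
v -1.441 -3.361 -0.304
v -2.019 -4.139 1.284
v -1.368 -4.58 0.701
v -1.118 -3.771 1.19
v -1.163 -3.017 0.568
v -2.297 -4.483 0.412
v -2.342 -3.729 -0.21
v -1.569 -4.327 -0.222
v -0.84 -3.887 0.259
v -2.62 -3.613 0.721
v -1.891 -3.173 1.202
v 2.739 3.362 0.65
v 3.163 3.013 0.068
v 3.441 2.978 1.39
v 3.342 3.469 0.135
v 3.291 3.884 0.399
v 3.029 4.1 0.758
v 2.657 4.034 1.077
v 2.316 3.711 1.232
v 2.137 3.255 1.165
v 2.188 2.84 0.901
v 2.449 2.625 0.541
v 2.822 2.691 0.223
f 2 4 1
f 5 2 1
f 1 4 3
f 3 5 1
f 2 8 4
f 6 2 5
f 6 8 2
f 4 8 3
f 7 5 3
f 3 8 7
f 7 6 5
f 8 6 7
f 9 20 14
f 9 14 10
f 9 10 16
f 9 16 19
f 9 19 20
f 10 14 18
f 14 20 13
f 20 19 11
f 19 16 15
f 16 10 17
f 12 18 13
f 12 13 11
f 12 11 15
f 12 15 17
f 12 17 18
f 13 18 14
f 11 13 20
f 15 11 19
f 17 15 16
f 18 17 10
f 22 21 24
f 22 24 23
f 24 21 25
f 24 25 23
f 25 21 26
f 25 26 23
f 26 21 27
f 26 27 23
f 27 21 28
f 27 28 23
f 28 21 29
f 28 29 23
f 29 21 30
f 29 30 23
f 30 21 31
f 30 31 23
f 31 21 32
f 31 32 23
f 32 21 22
f 32 22 23



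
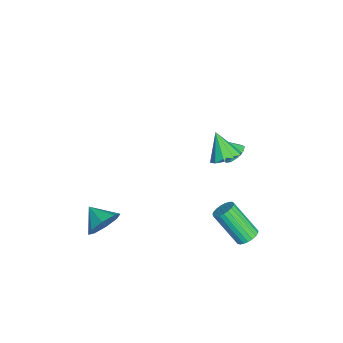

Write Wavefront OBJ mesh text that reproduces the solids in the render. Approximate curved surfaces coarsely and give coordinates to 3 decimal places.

v 0.271 2.903 2.841
v 0.936 2.381 2.999
v -0.491 2.337 4.179
v 1.027 2.843 3.246
v 0.829 3.328 3.339
v 0.418 3.65 3.241
v -0.049 3.687 2.99
v -0.394 3.424 2.683
v -0.485 2.963 2.436
v -0.287 2.478 2.344
v 0.124 2.156 2.441
v 0.591 2.119 2.692
v 2.562 4.111 -1.439
v 3.169 4.147 -1.211
v 2.606 2.884 0.487
v 1.998 2.849 0.259
v 3.052 4.36 -1.092
v 2.488 3.097 0.606
v 2.85 4.529 -1.033
v 2.286 3.266 0.665
v 2.598 4.626 -1.044
v 2.034 3.363 0.654
v 2.34 4.635 -1.124
v 1.776 3.372 0.574
v 2.12 4.552 -1.258
v 1.556 3.289 0.44
v 1.977 4.394 -1.423
v 1.413 3.131 0.275
v 1.934 4.187 -1.591
v 1.371 2.924 0.107
v 2.001 3.966 -1.733
v 1.437 2.703 -0.035
v 2.164 3.771 -1.824
v 1.6 2.508 -0.126
v 2.396 3.635 -1.849
v 1.833 2.372 -0.151
v 2.657 3.581 -1.802
v 2.093 2.318 -0.104
v 2.901 3.619 -1.693
v 2.338 2.356 0.005
v 3.087 3.742 -1.54
v 2.523 2.479 0.158
v 3.182 3.929 -1.369
v 2.618 2.666 0.329
v 2.632 -3.088 -0.691
v 3.209 -3.121 0.124
v 1.788 -3.932 -0.129
v 2.681 -2.569 0.162
v 2.124 -2.32 -0.301
v 1.865 -2.521 -0.992
v 2.055 -3.054 -1.507
v 2.583 -3.607 -1.545
v 3.14 -3.856 -1.082
v 3.399 -3.654 -0.391
v -3.664 3.286 -0.716
v -3.199 2.835 -1.052
v -3.876 2.314 0.296
v -2.953 3.122 -0.726
v -3.04 3.485 -0.395
v -3.419 3.756 -0.214
v -3.913 3.807 -0.269
v -4.29 3.614 -0.533
v -4.375 3.268 -0.883
v -4.127 2.93 -1.155
v -3.662 2.759 -1.222
f 2 1 4
f 2 4 3
f 4 1 5
f 4 5 3
f 5 1 6
f 5 6 3
f 6 1 7
f 6 7 3
f 7 1 8
f 7 8 3
f 8 1 9
f 8 9 3
f 9 1 10
f 9 10 3
f 10 1 11
f 10 11 3
f 11 1 12
f 11 12 3
f 12 1 2
f 12 2 3
f 14 13 17
f 14 17 15
f 15 17 18
f 15 18 16
f 17 13 19
f 17 19 18
f 18 19 20
f 18 20 16
f 19 13 21
f 19 21 20
f 20 21 22
f 20 22 16
f 21 13 23
f 21 23 22
f 22 23 24
f 22 24 16
f 23 13 25
f 23 25 24
f 24 25 26
f 24 26 16
f 25 13 27
f 25 27 26
f 26 27 28
f 26 28 16
f 27 13 29
f 27 29 28
f 28 29 30
f 28 30 16
f 29 13 31
f 29 31 30
f 30 31 32
f 30 32 16
f 31 13 33
f 31 33 32
f 32 33 34
f 32 34 16
f 33 13 35
f 33 35 34
f 34 35 36
f 34 36 16
f 35 13 37
f 35 37 36
f 36 37 38
f 36 38 16
f 37 13 39
f 37 39 38
f 38 39 40
f 38 40 16
f 39 13 41
f 39 41 40
f 40 41 42
f 40 42 16
f 41 13 43
f 41 43 42
f 42 43 44
f 42 44 16
f 43 13 14
f 43 14 44
f 44 14 15
f 44 15 16
f 46 45 48
f 46 48 47
f 48 45 49
f 48 49 47
f 49 45 50
f 49 50 47
f 50 45 51
f 50 51 47
f 51 45 52
f 51 52 47
f 52 45 53
f 52 53 47
f 53 45 54
f 53 54 47
f 54 45 46
f 54 46 47
f 56 55 58
f 56 58 57
f 58 55 59
f 58 59 57
f 59 55 60
f 59 60 57
f 60 55 61
f 60 61 57
f 61 55 62
f 61 62 57
f 62 55 63
f 62 63 57
f 63 55 64
f 63 64 57
f 64 55 65
f 64 65 57
f 65 55 56
f 65 56 57

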